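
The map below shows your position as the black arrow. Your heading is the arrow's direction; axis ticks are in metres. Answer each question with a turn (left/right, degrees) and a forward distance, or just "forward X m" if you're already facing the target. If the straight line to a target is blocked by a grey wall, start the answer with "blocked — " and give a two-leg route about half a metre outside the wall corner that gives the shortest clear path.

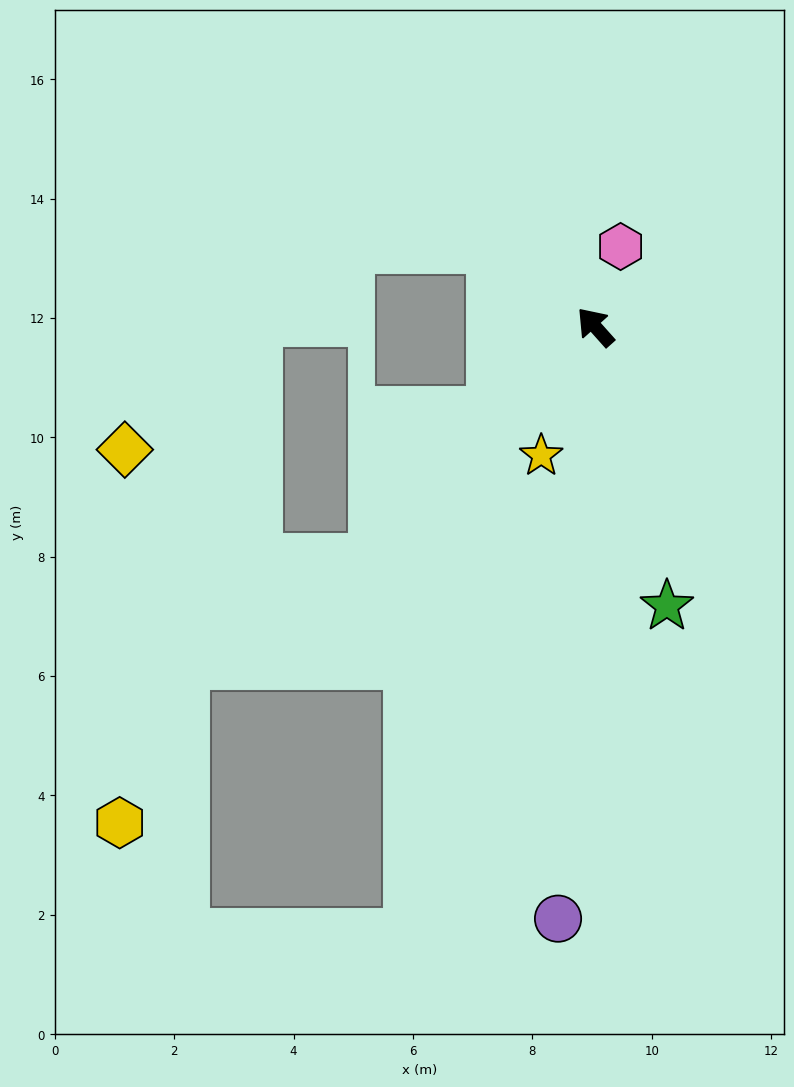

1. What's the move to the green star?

turn left 153°, forward 4.8 m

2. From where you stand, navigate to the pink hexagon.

turn right 59°, forward 1.4 m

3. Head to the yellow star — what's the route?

turn left 115°, forward 2.3 m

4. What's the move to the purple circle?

turn left 135°, forward 9.9 m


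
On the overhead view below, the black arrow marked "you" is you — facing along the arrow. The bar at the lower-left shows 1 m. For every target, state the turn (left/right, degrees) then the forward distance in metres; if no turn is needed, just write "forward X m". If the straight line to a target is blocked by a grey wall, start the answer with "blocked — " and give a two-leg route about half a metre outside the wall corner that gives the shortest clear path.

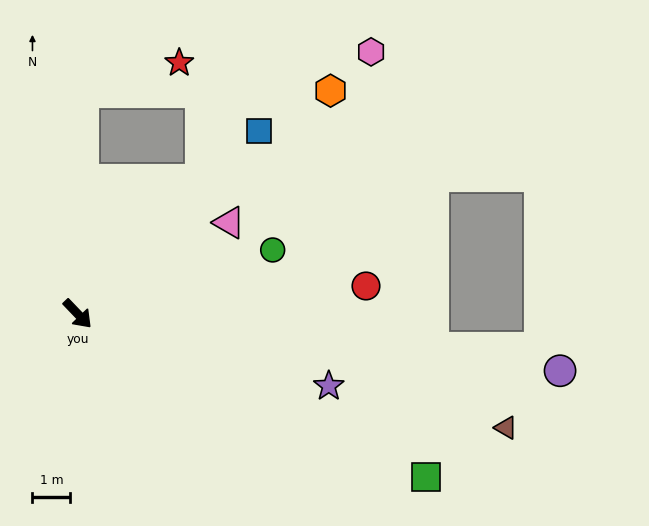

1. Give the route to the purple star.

turn left 30°, forward 6.9 m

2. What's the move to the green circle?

turn left 64°, forward 5.4 m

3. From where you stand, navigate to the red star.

blocked — turn left 135°, forward 5.9 m, then turn right 72°, forward 2.6 m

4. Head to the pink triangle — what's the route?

turn left 77°, forward 4.7 m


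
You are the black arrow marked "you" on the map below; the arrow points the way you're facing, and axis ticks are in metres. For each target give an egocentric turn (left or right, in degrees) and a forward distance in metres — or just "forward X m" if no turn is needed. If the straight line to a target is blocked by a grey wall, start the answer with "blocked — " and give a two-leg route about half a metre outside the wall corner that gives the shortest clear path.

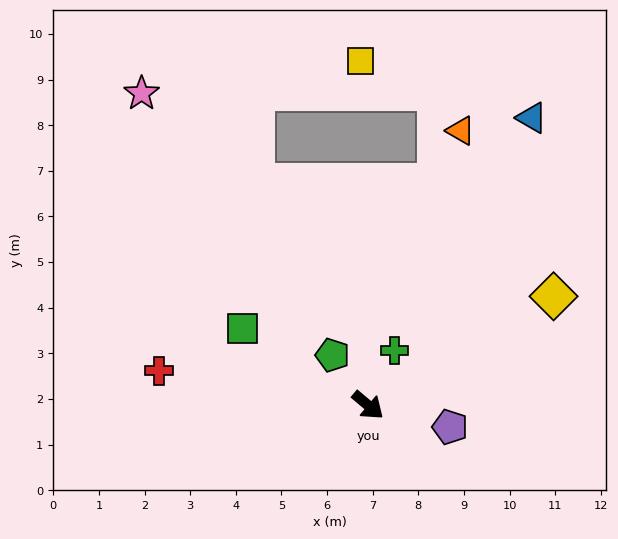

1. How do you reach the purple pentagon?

turn left 25°, forward 1.9 m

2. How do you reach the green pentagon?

turn left 165°, forward 1.3 m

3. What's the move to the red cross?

turn right 149°, forward 4.6 m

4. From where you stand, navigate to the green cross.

turn left 104°, forward 1.3 m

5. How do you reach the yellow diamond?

turn left 70°, forward 4.7 m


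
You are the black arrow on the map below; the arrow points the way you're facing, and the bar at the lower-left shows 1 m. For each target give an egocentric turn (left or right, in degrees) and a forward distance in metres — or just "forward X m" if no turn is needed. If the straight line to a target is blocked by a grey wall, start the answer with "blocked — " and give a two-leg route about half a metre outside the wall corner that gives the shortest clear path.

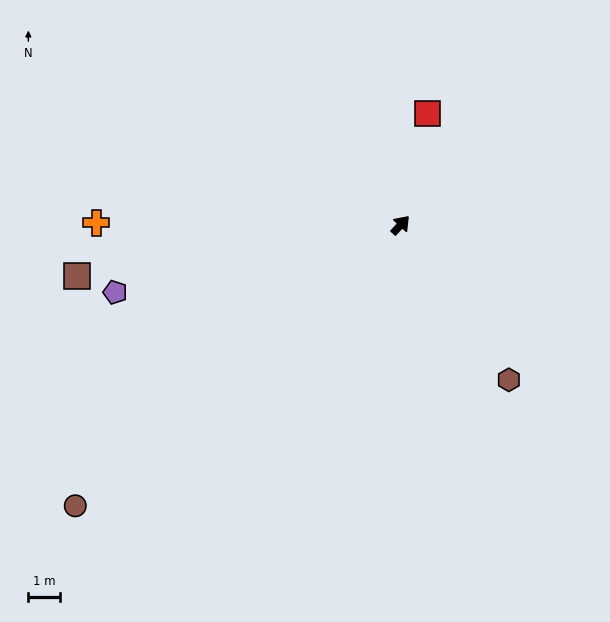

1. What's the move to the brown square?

turn left 142°, forward 10.4 m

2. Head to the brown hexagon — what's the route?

turn right 102°, forward 6.0 m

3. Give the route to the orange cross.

turn left 132°, forward 9.6 m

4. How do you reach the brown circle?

turn left 173°, forward 13.6 m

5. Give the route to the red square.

turn left 29°, forward 3.6 m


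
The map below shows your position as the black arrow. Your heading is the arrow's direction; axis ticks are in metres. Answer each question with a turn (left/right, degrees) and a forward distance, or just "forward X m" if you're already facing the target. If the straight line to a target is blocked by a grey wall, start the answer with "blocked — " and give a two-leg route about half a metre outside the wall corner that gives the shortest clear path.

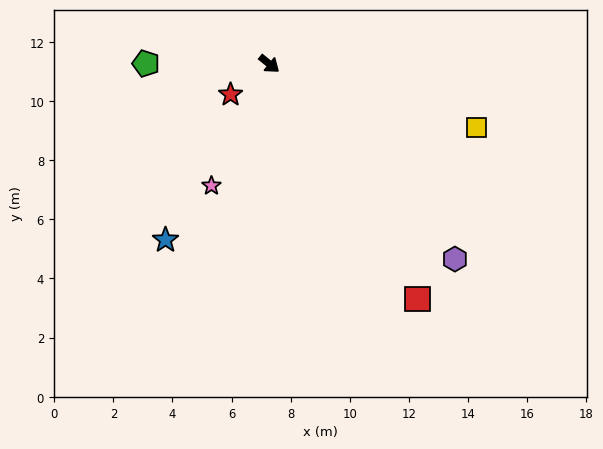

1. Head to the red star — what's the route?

turn right 103°, forward 1.7 m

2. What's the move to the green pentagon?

turn right 141°, forward 4.2 m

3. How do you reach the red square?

turn right 19°, forward 9.4 m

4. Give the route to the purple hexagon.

turn right 7°, forward 9.1 m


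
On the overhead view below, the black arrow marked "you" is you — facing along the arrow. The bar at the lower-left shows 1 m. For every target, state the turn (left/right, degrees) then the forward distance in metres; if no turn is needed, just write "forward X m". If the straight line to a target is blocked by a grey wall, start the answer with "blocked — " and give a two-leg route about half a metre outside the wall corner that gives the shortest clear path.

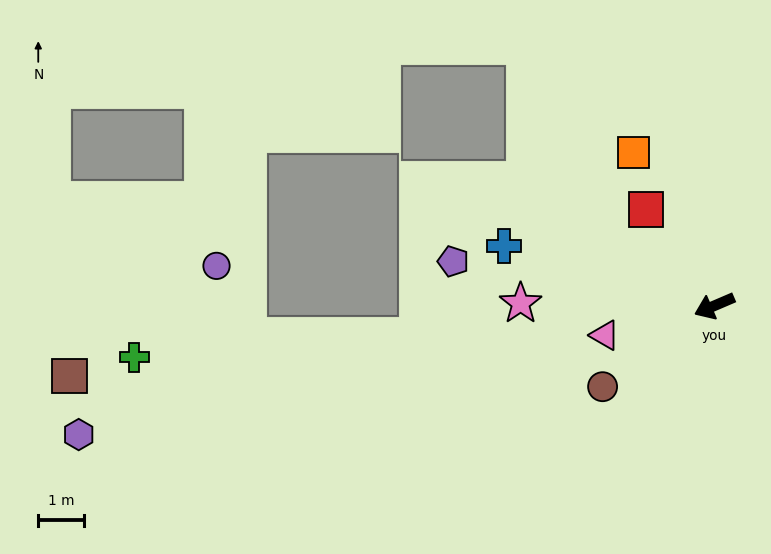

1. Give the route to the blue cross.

turn right 39°, forward 4.8 m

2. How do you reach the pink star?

turn right 24°, forward 4.3 m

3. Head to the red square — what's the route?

turn right 78°, forward 2.6 m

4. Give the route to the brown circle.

turn left 13°, forward 3.0 m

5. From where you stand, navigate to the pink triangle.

turn right 8°, forward 2.5 m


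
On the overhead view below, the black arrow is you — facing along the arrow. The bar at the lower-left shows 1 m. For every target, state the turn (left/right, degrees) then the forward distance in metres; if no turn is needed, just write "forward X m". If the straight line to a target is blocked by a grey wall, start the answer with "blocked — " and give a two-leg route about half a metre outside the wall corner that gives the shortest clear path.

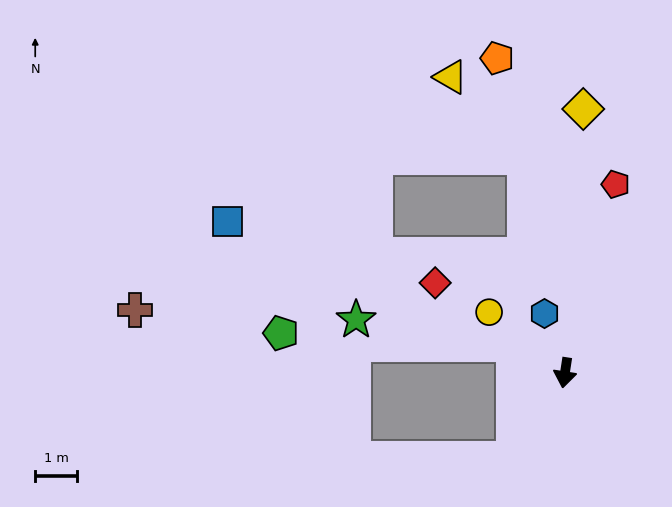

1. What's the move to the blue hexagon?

turn right 152°, forward 1.5 m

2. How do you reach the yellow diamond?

turn right 175°, forward 6.4 m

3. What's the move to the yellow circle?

turn right 120°, forward 2.3 m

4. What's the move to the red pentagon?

turn left 174°, forward 4.7 m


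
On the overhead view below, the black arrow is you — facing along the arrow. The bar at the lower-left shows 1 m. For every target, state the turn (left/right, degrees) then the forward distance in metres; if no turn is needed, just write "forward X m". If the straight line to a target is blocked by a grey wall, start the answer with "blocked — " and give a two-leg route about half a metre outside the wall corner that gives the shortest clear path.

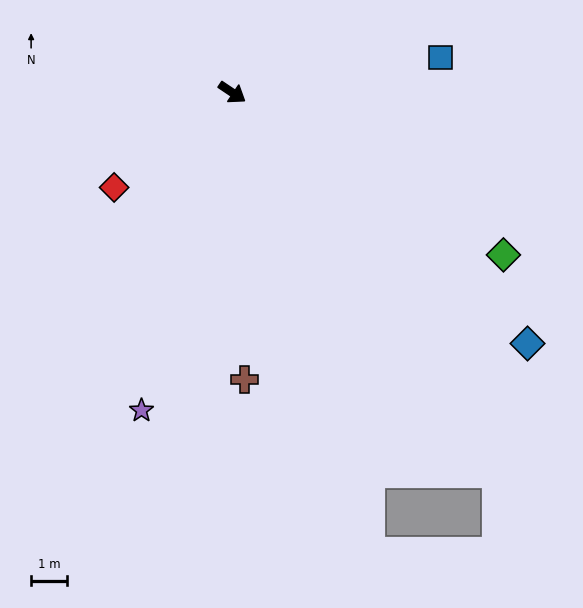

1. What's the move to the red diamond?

turn right 107°, forward 4.2 m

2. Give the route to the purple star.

turn right 72°, forward 9.1 m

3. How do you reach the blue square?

turn left 43°, forward 5.8 m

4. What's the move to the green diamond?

turn left 3°, forward 8.7 m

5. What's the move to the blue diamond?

turn right 7°, forward 10.7 m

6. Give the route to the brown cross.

turn right 54°, forward 7.9 m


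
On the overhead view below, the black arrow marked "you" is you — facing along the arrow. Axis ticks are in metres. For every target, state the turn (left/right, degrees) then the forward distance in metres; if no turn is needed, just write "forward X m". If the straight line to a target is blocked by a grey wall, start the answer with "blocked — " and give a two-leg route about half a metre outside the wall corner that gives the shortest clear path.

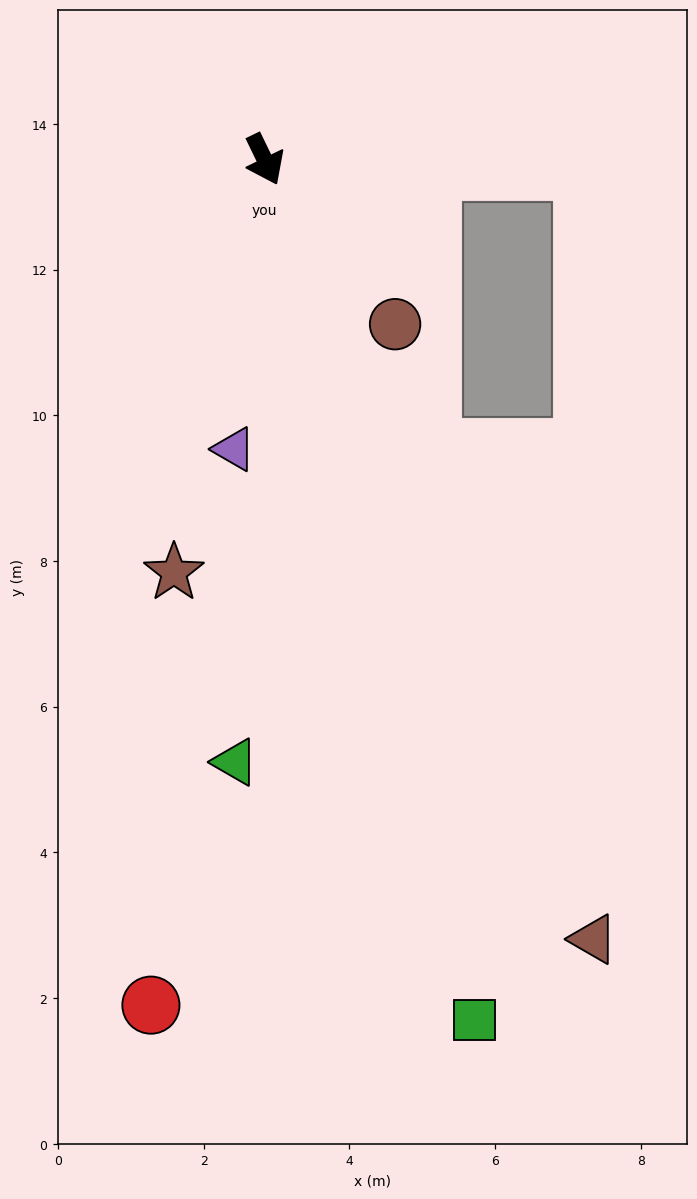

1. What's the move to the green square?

turn right 12°, forward 12.2 m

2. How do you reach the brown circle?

turn left 12°, forward 2.9 m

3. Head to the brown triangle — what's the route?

turn right 3°, forward 11.6 m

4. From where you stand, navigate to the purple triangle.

turn right 32°, forward 4.0 m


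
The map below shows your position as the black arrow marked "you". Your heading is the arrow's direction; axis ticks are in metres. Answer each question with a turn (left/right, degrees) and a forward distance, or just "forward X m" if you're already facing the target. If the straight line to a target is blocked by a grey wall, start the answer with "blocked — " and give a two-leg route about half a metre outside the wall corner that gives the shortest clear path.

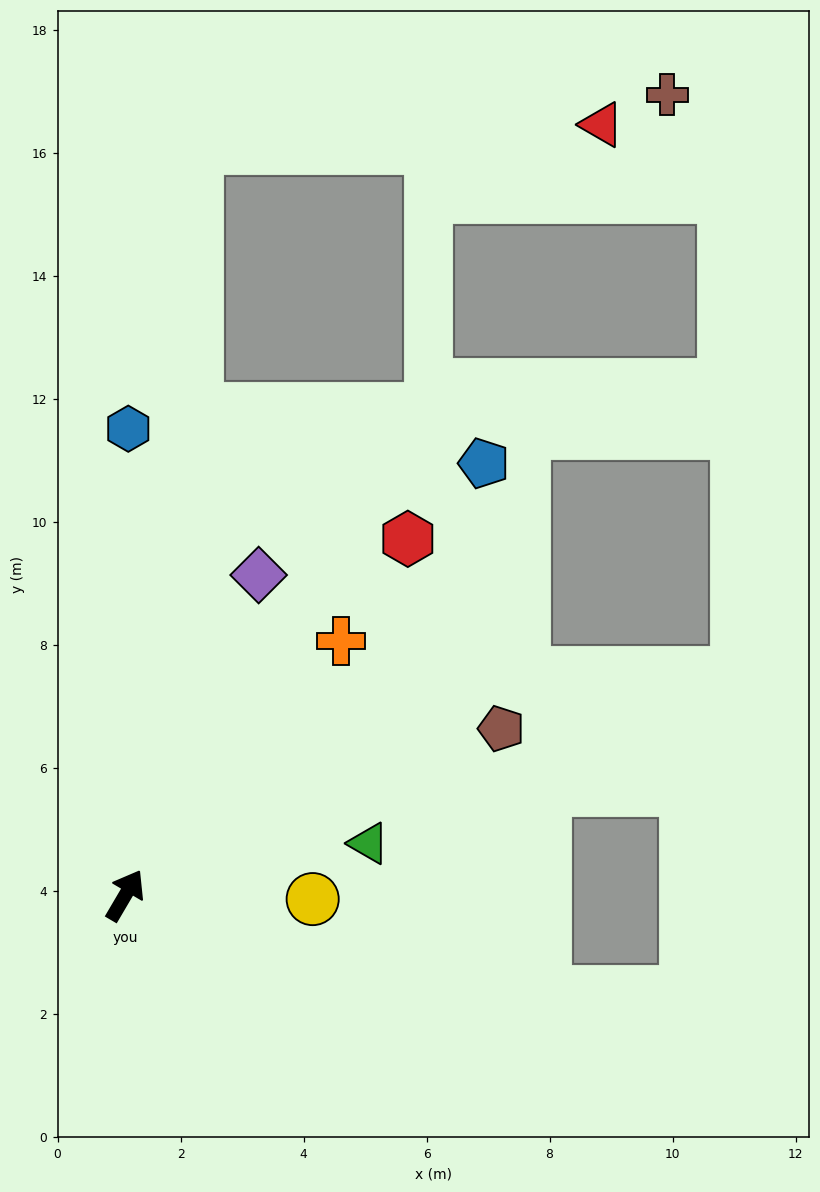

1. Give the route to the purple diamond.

turn left 8°, forward 5.6 m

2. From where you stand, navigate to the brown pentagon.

turn right 36°, forward 6.7 m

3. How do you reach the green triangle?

turn right 47°, forward 4.0 m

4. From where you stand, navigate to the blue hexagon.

turn left 30°, forward 7.6 m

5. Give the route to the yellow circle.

turn right 61°, forward 3.0 m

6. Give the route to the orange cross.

turn right 10°, forward 5.4 m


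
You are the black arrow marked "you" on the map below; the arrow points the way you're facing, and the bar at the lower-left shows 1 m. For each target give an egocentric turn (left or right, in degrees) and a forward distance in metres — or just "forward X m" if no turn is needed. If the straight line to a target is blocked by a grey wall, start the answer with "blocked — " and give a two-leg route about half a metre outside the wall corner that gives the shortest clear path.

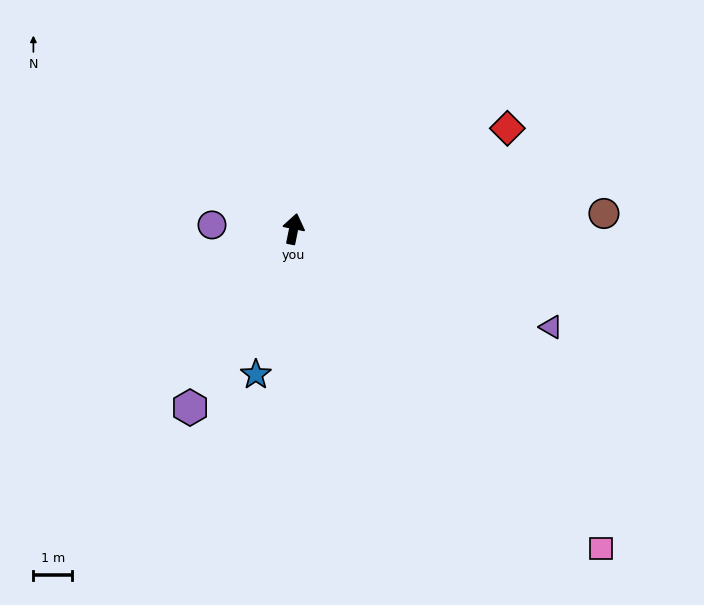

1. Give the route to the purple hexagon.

turn left 161°, forward 5.3 m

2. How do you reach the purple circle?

turn left 99°, forward 2.1 m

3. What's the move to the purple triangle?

turn right 99°, forward 7.1 m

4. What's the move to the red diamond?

turn right 53°, forward 6.1 m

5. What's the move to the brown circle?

turn right 76°, forward 8.0 m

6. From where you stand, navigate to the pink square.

turn right 125°, forward 11.4 m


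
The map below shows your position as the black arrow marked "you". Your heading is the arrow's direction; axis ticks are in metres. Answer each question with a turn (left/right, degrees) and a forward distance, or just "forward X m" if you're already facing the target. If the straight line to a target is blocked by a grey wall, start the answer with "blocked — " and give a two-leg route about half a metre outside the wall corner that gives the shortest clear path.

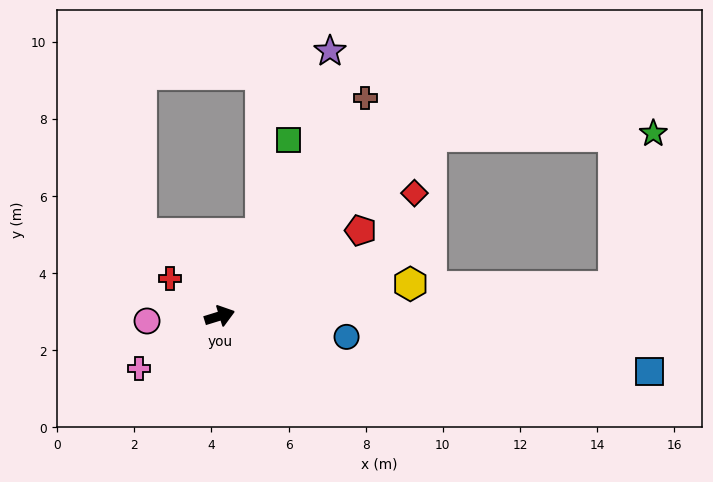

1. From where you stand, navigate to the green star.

blocked — turn left 23°, forward 7.2 m, then turn right 40°, forward 5.8 m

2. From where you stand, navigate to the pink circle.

turn left 167°, forward 1.9 m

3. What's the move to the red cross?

turn left 126°, forward 1.6 m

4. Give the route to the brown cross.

turn left 39°, forward 6.8 m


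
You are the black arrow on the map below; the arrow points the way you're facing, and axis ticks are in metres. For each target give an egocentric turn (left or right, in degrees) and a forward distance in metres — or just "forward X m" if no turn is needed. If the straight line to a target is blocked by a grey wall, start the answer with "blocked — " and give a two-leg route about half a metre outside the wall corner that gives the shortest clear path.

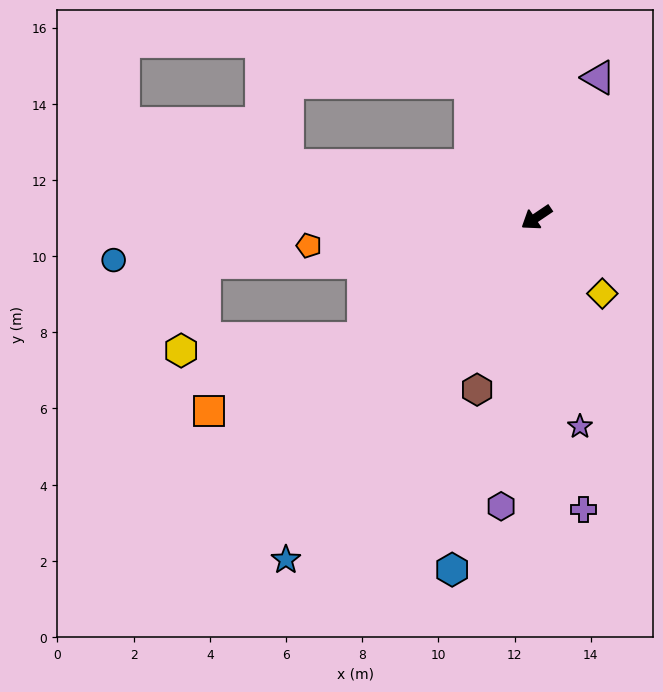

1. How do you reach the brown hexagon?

turn left 37°, forward 4.8 m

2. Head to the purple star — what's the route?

turn left 68°, forward 5.6 m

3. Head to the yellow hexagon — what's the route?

blocked — forward 5.5 m, then turn right 30°, forward 4.8 m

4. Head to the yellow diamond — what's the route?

turn left 97°, forward 2.6 m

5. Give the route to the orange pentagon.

turn right 27°, forward 6.0 m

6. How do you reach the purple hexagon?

turn left 49°, forward 7.6 m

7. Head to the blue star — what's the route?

turn left 20°, forward 11.1 m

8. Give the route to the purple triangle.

turn right 148°, forward 4.0 m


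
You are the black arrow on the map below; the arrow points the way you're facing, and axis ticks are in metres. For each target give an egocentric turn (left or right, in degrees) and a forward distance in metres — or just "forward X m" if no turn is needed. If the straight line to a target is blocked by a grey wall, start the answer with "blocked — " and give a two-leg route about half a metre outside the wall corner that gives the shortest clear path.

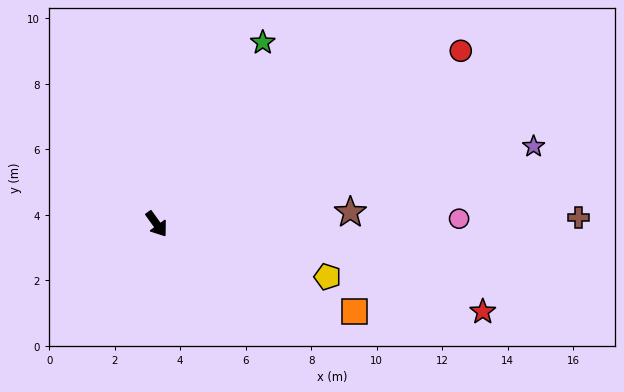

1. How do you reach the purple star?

turn left 66°, forward 11.7 m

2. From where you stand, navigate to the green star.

turn left 114°, forward 6.4 m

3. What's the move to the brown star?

turn left 58°, forward 5.9 m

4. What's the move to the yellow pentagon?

turn left 37°, forward 5.5 m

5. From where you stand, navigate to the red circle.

turn left 84°, forward 10.7 m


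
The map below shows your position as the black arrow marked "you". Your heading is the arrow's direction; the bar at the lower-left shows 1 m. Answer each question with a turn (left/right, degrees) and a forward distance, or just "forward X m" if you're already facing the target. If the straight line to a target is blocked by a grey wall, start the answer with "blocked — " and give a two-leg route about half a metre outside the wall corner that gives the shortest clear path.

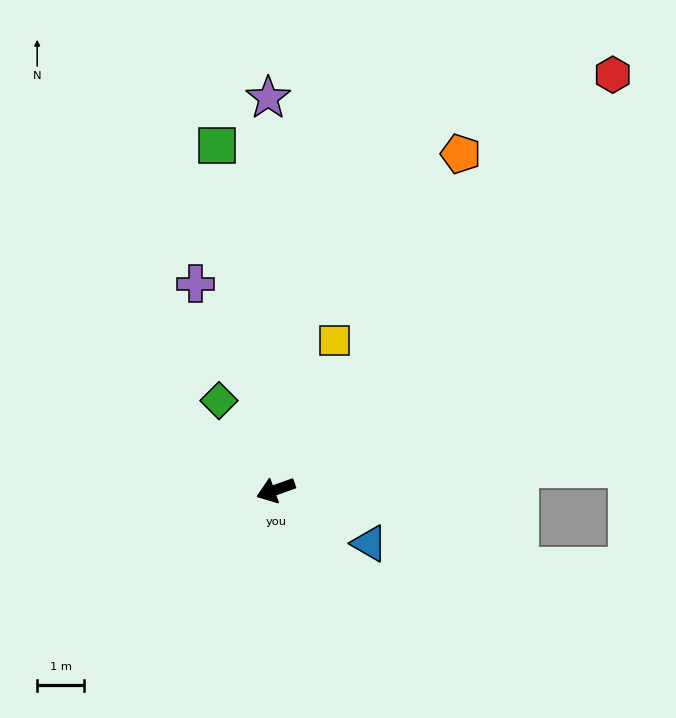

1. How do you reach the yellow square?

turn right 131°, forward 3.4 m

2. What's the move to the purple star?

turn right 109°, forward 8.4 m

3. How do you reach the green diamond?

turn right 77°, forward 2.3 m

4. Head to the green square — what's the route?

turn right 100°, forward 7.5 m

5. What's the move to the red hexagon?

turn right 149°, forward 11.5 m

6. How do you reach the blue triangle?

turn left 131°, forward 2.3 m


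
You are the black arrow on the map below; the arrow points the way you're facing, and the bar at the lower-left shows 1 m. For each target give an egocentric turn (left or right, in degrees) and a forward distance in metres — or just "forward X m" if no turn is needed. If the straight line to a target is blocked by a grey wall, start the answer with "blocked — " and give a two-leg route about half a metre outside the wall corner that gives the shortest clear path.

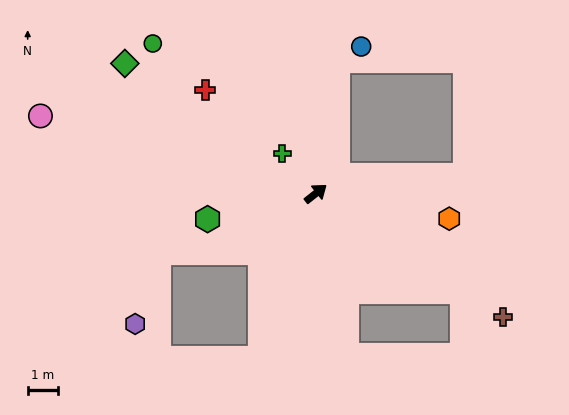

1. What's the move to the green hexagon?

turn left 155°, forward 3.7 m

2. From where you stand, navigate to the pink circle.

turn left 126°, forward 9.5 m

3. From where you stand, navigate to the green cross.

turn left 92°, forward 1.7 m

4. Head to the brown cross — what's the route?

turn right 72°, forward 7.4 m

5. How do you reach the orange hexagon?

turn right 49°, forward 4.5 m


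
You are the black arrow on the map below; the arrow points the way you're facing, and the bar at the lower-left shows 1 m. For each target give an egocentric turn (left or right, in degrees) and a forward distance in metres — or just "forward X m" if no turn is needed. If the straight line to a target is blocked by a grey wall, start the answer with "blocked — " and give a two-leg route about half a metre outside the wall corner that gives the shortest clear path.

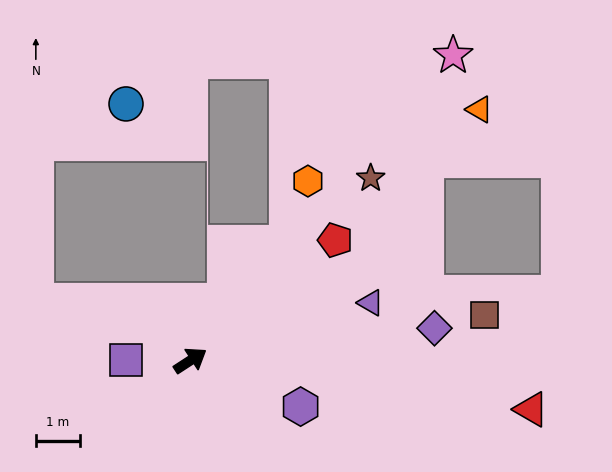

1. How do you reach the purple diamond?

turn right 26°, forward 5.6 m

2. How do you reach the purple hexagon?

turn right 56°, forward 2.7 m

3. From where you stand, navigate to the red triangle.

turn right 41°, forward 7.9 m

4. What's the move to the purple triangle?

turn right 15°, forward 4.3 m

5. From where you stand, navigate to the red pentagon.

turn left 7°, forward 4.3 m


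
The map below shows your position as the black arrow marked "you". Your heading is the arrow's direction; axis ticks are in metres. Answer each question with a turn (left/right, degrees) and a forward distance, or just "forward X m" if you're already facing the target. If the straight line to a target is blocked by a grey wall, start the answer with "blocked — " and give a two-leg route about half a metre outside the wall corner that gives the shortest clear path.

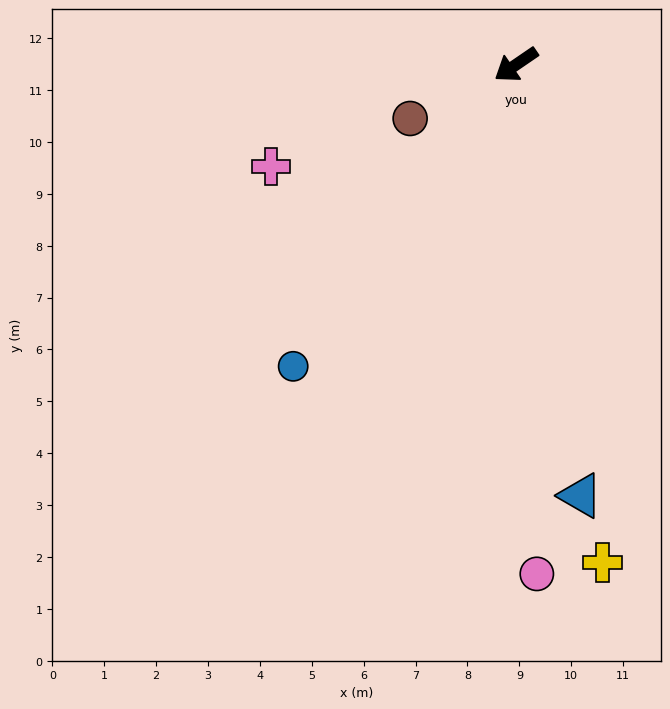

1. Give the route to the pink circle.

turn left 58°, forward 9.8 m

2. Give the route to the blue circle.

turn left 19°, forward 7.2 m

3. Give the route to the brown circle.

turn right 7°, forward 2.3 m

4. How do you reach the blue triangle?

turn left 64°, forward 8.4 m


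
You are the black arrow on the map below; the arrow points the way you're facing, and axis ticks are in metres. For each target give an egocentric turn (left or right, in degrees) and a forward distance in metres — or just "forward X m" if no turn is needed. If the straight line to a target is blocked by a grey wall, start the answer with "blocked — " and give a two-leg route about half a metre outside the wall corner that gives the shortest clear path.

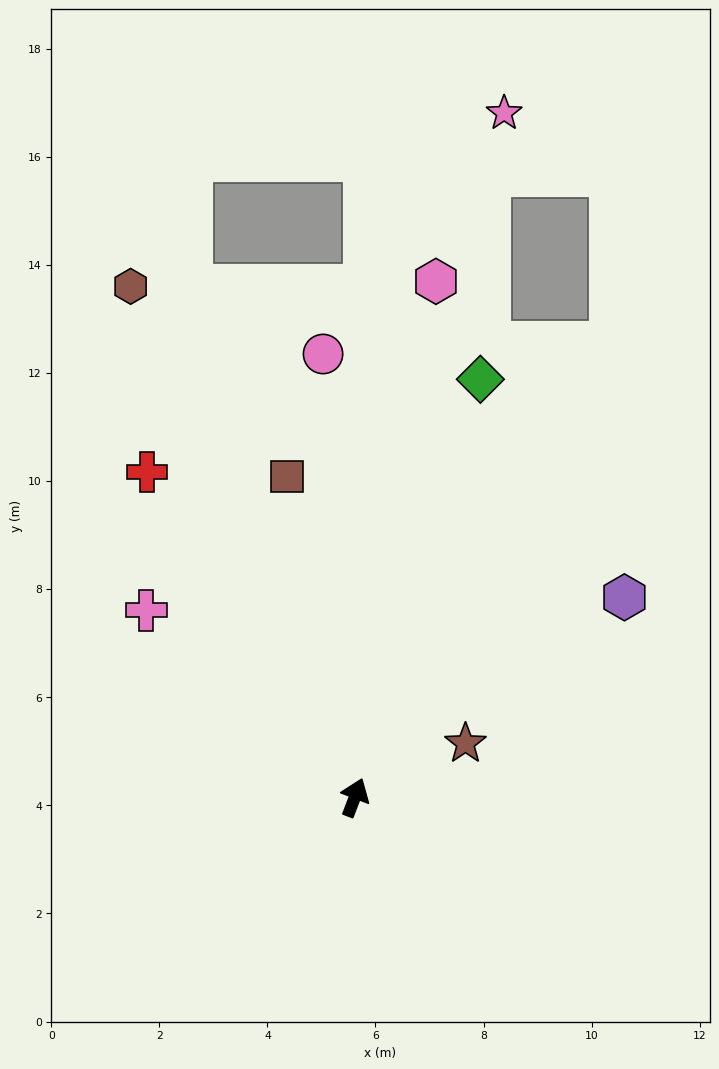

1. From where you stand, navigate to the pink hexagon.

turn left 12°, forward 9.7 m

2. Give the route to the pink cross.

turn left 69°, forward 5.2 m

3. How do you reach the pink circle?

turn left 25°, forward 8.2 m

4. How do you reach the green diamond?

turn left 4°, forward 8.1 m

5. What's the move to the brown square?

turn left 33°, forward 6.1 m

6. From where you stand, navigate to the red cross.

turn left 53°, forward 7.1 m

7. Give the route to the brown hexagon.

turn left 45°, forward 10.3 m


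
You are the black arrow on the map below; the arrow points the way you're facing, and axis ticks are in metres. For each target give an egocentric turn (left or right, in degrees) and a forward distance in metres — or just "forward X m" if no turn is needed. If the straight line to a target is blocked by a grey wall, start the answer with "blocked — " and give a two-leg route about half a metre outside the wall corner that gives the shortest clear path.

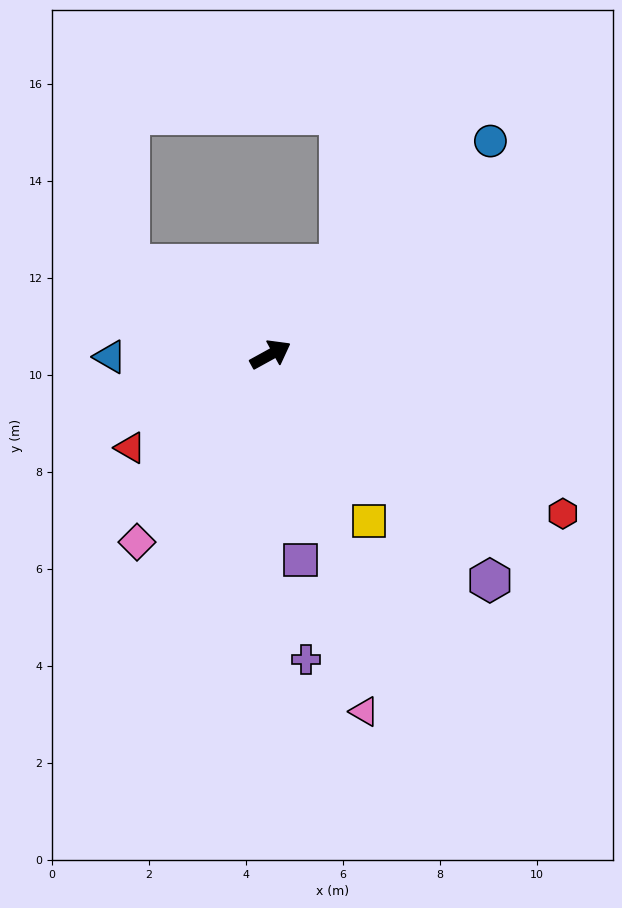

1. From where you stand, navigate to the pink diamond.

turn right 154°, forward 4.8 m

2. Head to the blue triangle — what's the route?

turn left 152°, forward 3.3 m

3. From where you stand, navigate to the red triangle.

turn right 175°, forward 3.5 m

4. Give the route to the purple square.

turn right 110°, forward 4.3 m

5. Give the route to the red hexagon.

turn right 57°, forward 6.9 m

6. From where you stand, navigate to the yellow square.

turn right 88°, forward 4.0 m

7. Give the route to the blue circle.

turn left 15°, forward 6.3 m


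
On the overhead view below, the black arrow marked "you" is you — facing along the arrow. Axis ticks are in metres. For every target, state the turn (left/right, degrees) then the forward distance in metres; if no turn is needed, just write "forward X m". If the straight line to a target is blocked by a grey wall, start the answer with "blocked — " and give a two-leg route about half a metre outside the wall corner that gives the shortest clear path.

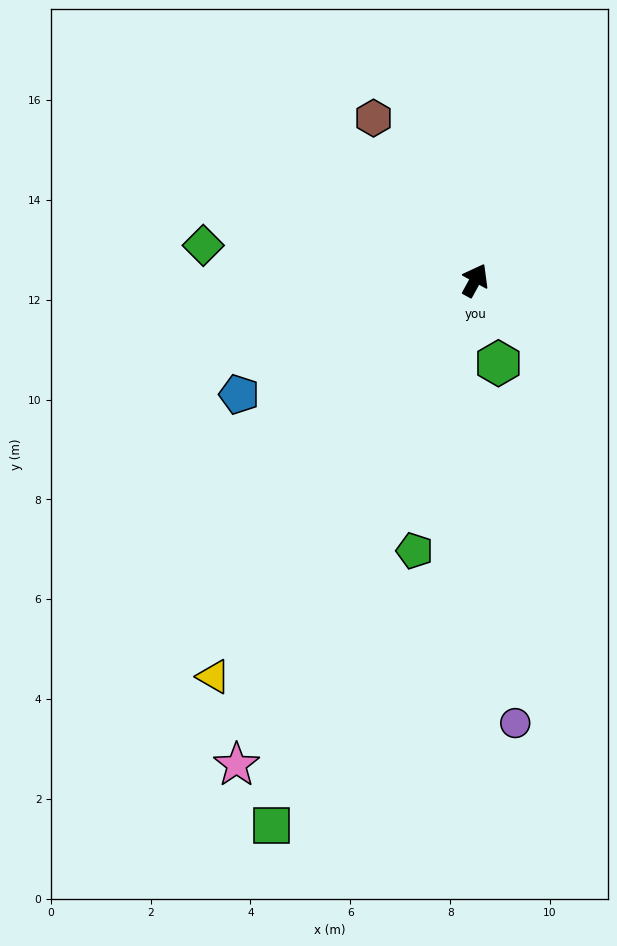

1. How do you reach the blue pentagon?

turn left 145°, forward 5.3 m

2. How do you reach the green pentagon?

turn right 164°, forward 5.6 m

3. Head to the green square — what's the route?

turn right 172°, forward 11.7 m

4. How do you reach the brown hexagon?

turn left 61°, forward 3.8 m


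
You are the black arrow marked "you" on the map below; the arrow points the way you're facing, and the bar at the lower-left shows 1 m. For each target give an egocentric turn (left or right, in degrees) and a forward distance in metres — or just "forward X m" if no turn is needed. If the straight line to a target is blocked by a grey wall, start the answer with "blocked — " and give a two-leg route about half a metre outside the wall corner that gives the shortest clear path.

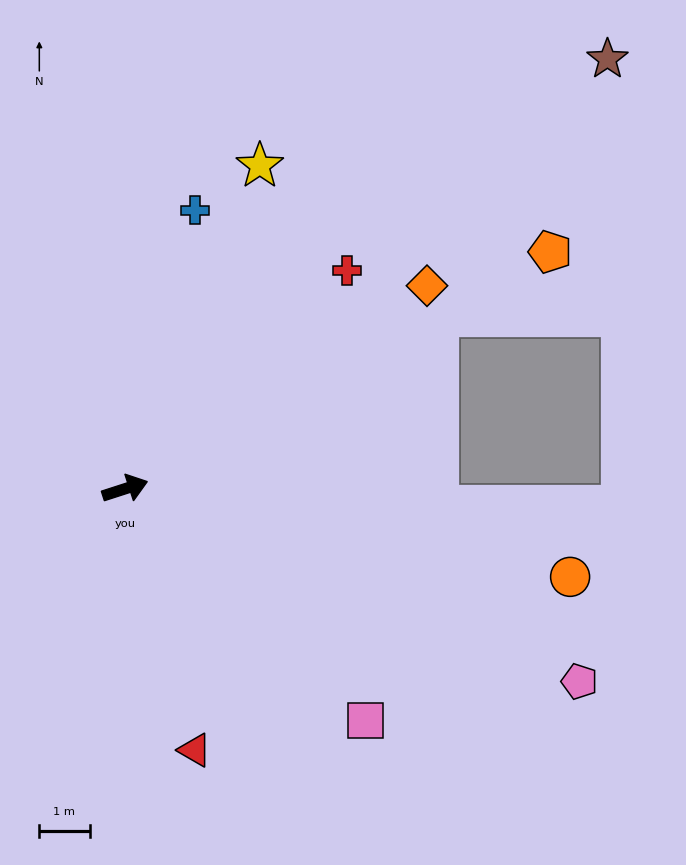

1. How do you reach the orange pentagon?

turn left 11°, forward 9.7 m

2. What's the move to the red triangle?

turn right 93°, forward 5.4 m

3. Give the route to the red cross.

turn left 27°, forward 6.2 m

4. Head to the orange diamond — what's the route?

turn left 16°, forward 7.2 m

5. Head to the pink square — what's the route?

turn right 62°, forward 6.6 m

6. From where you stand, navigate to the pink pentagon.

turn right 41°, forward 9.8 m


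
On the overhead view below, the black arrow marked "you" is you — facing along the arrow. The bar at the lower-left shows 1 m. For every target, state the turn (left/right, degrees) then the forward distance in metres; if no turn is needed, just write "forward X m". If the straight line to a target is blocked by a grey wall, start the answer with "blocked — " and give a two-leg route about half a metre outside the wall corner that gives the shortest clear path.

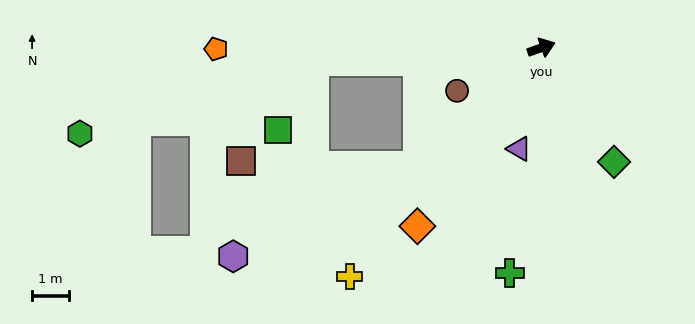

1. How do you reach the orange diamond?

turn right 144°, forward 6.0 m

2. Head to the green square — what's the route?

blocked — turn left 163°, forward 6.3 m, then turn left 61°, forward 2.1 m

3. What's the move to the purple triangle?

turn right 122°, forward 2.8 m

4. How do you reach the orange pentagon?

turn left 161°, forward 8.9 m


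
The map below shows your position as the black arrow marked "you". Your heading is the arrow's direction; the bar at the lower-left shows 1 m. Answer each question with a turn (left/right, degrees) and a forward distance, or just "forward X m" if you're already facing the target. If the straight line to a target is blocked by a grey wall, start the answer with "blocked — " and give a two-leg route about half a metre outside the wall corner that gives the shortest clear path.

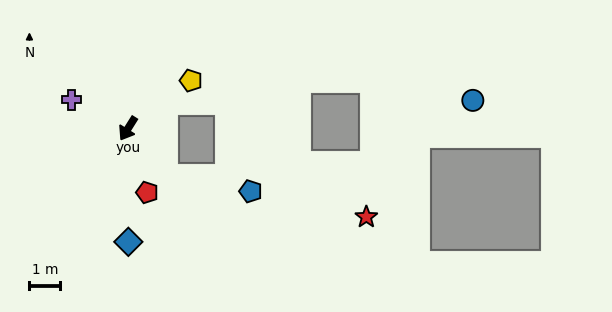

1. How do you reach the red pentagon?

turn left 49°, forward 2.2 m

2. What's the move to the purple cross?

turn right 85°, forward 2.1 m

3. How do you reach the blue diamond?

turn left 32°, forward 3.7 m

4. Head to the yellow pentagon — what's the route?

turn left 159°, forward 2.6 m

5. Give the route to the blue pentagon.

blocked — turn left 69°, forward 2.0 m, then turn left 43°, forward 2.8 m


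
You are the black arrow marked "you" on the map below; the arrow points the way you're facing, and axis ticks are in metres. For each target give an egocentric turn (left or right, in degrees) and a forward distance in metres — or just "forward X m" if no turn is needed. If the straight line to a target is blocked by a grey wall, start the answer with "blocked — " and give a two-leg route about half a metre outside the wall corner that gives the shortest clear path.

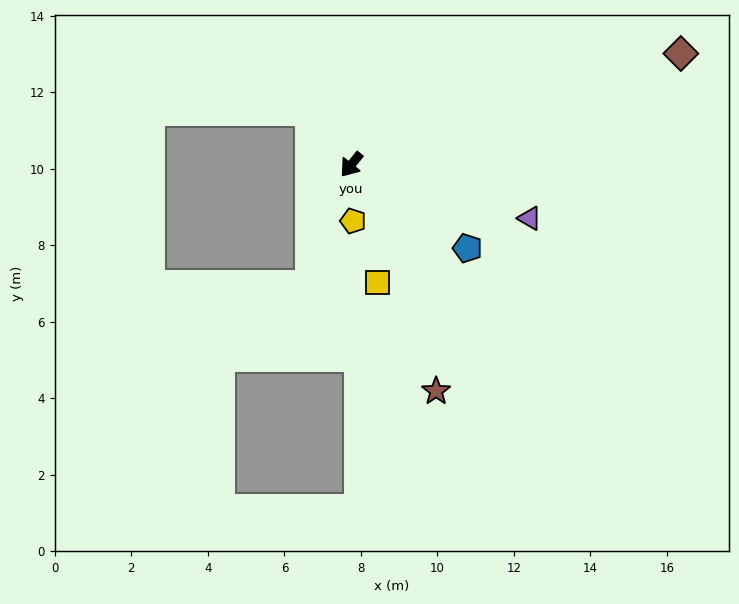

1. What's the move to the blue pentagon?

turn left 93°, forward 3.7 m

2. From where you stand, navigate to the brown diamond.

turn left 147°, forward 9.1 m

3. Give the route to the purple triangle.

turn left 112°, forward 4.9 m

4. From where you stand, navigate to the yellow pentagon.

turn left 40°, forward 1.5 m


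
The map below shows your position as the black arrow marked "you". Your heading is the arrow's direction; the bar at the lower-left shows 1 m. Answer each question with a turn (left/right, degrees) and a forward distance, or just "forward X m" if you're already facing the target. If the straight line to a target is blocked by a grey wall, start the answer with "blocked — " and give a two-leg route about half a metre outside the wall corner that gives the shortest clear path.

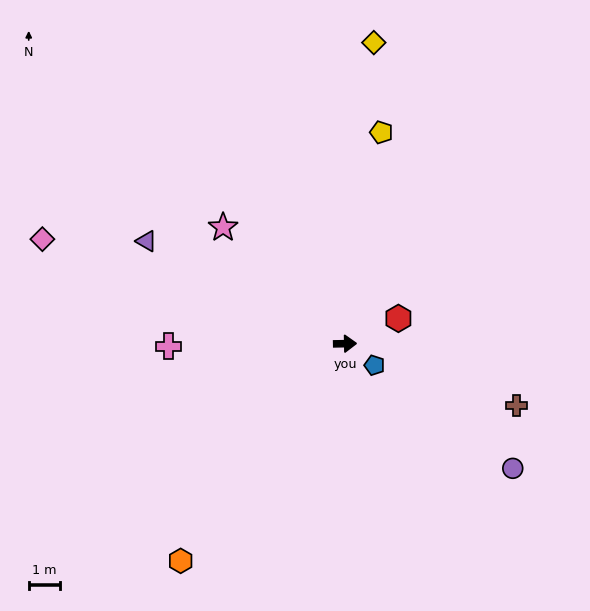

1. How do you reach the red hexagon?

turn left 24°, forward 1.9 m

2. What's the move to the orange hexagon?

turn right 128°, forward 8.8 m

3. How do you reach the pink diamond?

turn left 160°, forward 10.4 m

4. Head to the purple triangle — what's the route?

turn left 152°, forward 7.3 m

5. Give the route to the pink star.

turn left 135°, forward 5.5 m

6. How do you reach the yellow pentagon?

turn left 79°, forward 7.0 m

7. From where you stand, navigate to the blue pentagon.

turn right 37°, forward 1.2 m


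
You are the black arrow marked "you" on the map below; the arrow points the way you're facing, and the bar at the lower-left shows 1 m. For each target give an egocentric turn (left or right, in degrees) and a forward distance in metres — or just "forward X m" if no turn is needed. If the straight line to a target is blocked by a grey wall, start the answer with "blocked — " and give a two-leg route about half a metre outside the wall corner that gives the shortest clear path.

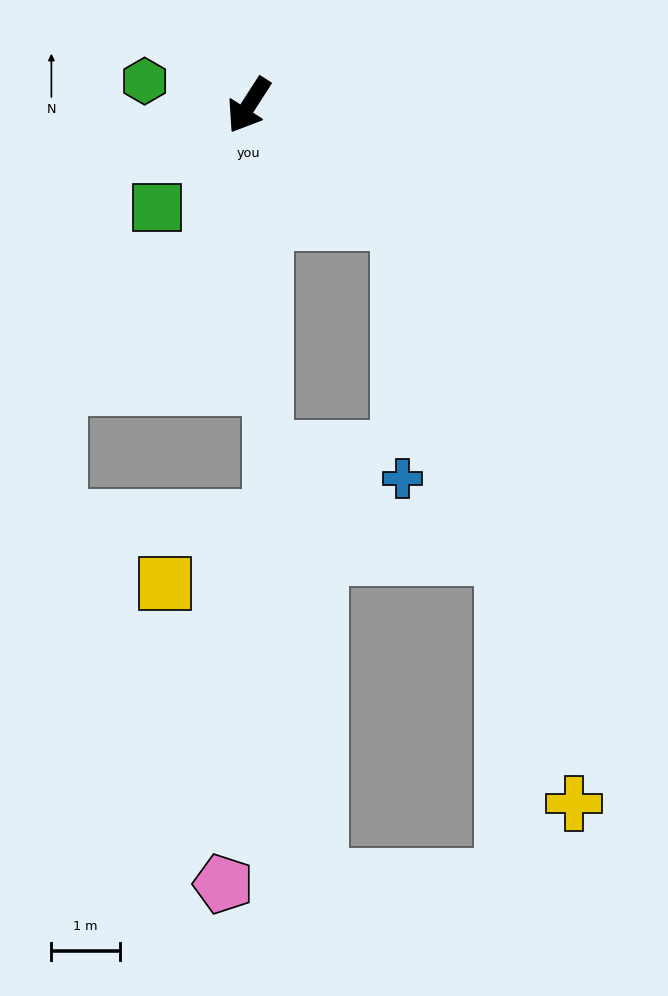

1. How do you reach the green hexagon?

turn right 70°, forward 1.6 m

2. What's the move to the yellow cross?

blocked — turn left 85°, forward 2.8 m, then turn right 36°, forward 8.9 m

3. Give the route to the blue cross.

blocked — turn left 85°, forward 2.8 m, then turn right 52°, forward 3.8 m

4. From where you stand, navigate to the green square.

turn right 9°, forward 2.0 m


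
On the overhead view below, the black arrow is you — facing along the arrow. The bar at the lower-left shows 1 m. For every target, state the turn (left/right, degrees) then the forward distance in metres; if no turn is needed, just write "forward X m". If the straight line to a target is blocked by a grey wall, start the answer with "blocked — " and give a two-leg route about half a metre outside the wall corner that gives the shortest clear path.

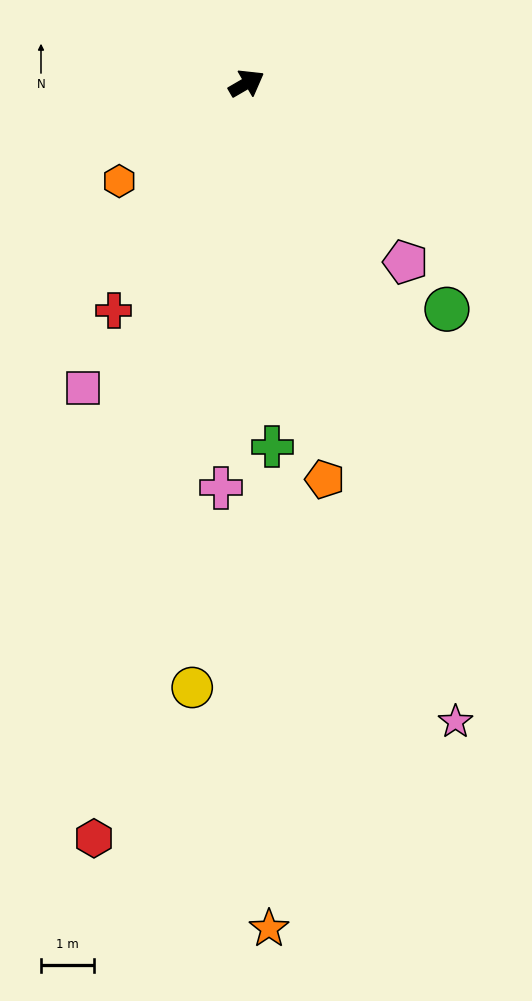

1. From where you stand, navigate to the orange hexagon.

turn right 173°, forward 3.1 m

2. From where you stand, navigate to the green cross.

turn right 116°, forward 6.9 m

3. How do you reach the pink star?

turn right 102°, forward 12.8 m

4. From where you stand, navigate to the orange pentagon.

turn right 109°, forward 7.7 m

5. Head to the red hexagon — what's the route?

turn right 132°, forward 14.6 m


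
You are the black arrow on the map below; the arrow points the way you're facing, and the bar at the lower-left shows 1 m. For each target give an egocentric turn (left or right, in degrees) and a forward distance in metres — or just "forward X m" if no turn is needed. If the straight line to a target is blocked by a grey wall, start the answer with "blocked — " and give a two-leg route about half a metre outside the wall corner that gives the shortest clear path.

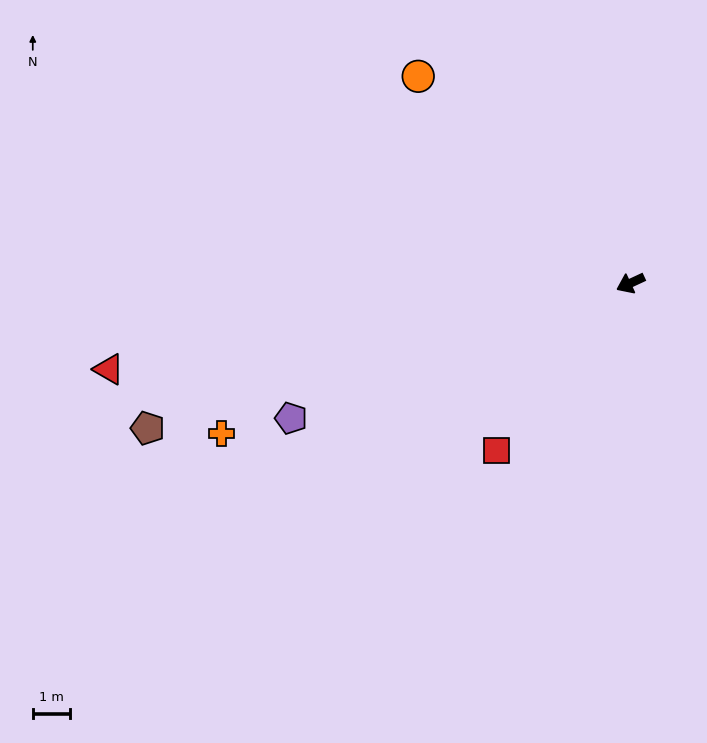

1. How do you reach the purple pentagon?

turn right 3°, forward 9.8 m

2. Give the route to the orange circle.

turn right 69°, forward 7.9 m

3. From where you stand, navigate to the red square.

turn left 26°, forward 5.7 m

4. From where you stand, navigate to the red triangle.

turn right 16°, forward 14.2 m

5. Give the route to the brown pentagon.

turn right 8°, forward 13.5 m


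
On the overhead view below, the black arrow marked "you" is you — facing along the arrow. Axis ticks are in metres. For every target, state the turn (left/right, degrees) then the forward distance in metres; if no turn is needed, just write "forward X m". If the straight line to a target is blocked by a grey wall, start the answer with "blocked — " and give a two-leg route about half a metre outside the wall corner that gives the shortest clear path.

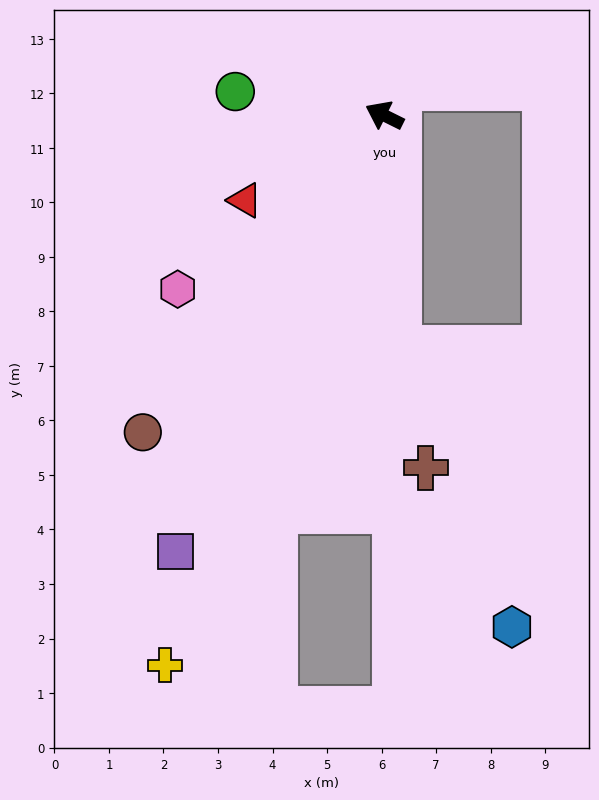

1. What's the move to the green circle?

turn left 17°, forward 2.8 m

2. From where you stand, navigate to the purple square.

turn left 91°, forward 8.9 m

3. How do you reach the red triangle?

turn left 58°, forward 3.0 m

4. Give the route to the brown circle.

turn left 79°, forward 7.3 m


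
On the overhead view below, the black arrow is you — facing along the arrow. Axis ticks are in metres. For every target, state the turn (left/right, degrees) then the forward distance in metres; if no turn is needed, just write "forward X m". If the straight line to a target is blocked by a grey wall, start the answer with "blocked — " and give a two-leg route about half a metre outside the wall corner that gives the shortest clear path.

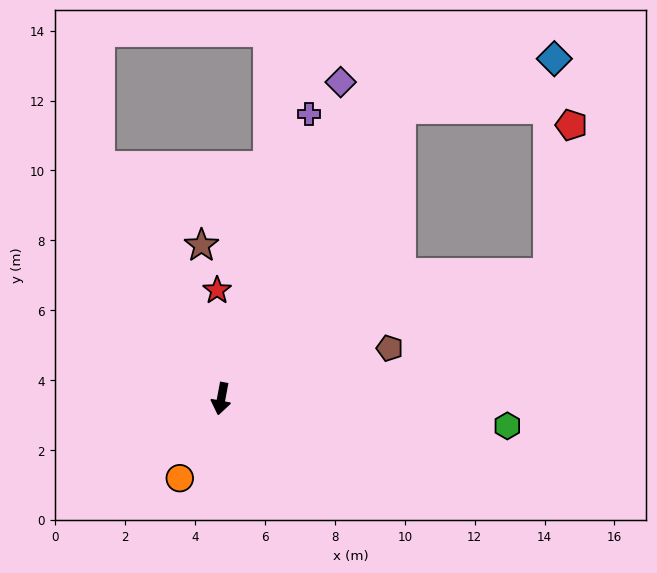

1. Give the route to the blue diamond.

blocked — turn left 159°, forward 9.8 m, then turn right 40°, forward 4.6 m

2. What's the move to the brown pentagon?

turn left 117°, forward 5.0 m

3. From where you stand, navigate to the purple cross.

turn left 173°, forward 8.5 m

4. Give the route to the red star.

turn right 167°, forward 3.1 m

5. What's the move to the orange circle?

turn right 17°, forward 2.6 m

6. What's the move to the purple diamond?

turn left 170°, forward 9.7 m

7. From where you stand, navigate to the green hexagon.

turn left 95°, forward 8.2 m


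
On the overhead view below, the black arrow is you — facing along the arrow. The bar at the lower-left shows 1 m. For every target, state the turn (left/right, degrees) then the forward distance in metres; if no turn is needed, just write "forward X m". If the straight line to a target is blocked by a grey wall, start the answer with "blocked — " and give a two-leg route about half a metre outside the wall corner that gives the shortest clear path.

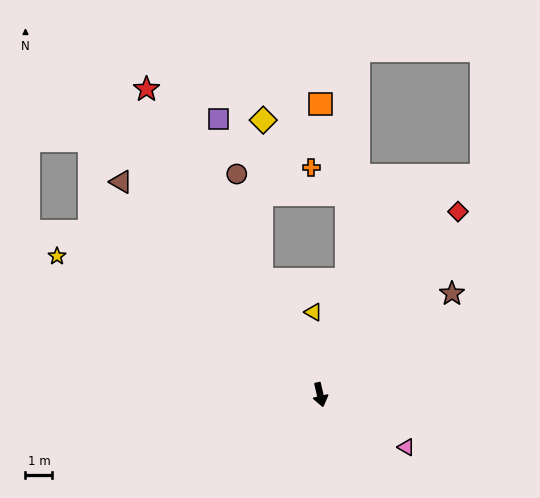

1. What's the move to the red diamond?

turn left 130°, forward 8.5 m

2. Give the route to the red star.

turn right 163°, forward 13.1 m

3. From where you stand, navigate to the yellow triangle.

turn left 172°, forward 3.1 m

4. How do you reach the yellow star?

turn right 131°, forward 11.1 m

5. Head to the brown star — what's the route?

turn left 114°, forward 6.2 m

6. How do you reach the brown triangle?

turn right 150°, forward 10.8 m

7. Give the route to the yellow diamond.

blocked — turn right 166°, forward 4.8 m, then turn right 27°, forward 5.9 m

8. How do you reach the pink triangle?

turn left 46°, forward 3.8 m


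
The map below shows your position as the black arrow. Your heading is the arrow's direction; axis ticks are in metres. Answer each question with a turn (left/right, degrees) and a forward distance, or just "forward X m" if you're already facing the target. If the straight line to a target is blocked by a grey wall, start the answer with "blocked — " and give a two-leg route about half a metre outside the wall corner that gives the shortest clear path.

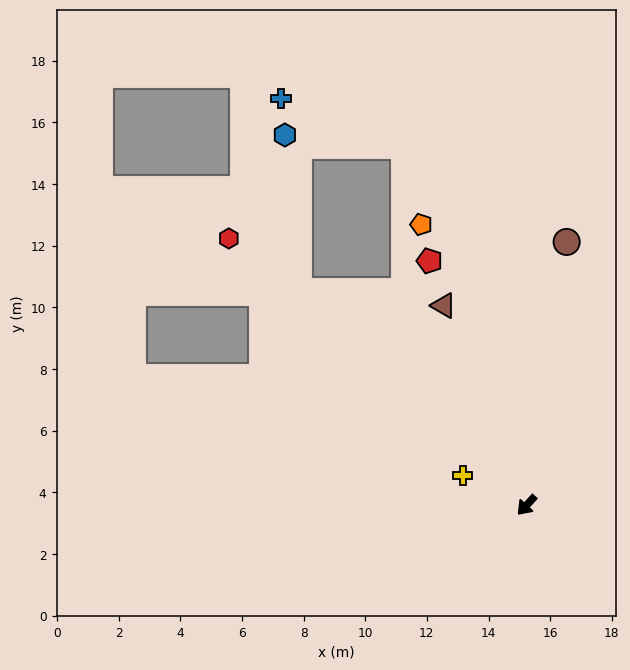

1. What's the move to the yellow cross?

turn right 72°, forward 2.3 m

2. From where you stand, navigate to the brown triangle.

turn right 115°, forward 7.0 m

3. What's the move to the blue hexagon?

blocked — turn right 91°, forward 10.1 m, then turn right 41°, forward 5.1 m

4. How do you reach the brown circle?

turn right 146°, forward 8.6 m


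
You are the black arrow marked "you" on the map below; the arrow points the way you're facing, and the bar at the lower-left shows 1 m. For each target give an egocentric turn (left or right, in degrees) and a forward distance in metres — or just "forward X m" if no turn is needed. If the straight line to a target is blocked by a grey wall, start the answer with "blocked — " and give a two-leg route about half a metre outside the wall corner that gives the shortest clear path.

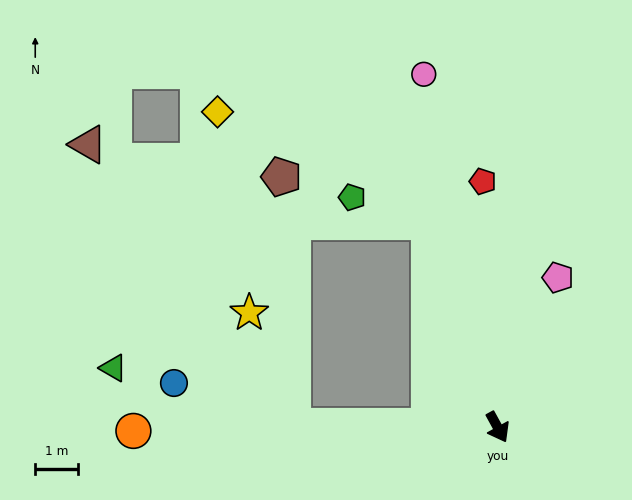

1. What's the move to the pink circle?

turn left 163°, forward 8.5 m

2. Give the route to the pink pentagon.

turn left 129°, forward 3.8 m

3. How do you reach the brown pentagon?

blocked — turn right 119°, forward 4.8 m, then turn right 87°, forward 5.9 m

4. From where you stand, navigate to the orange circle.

turn right 118°, forward 8.6 m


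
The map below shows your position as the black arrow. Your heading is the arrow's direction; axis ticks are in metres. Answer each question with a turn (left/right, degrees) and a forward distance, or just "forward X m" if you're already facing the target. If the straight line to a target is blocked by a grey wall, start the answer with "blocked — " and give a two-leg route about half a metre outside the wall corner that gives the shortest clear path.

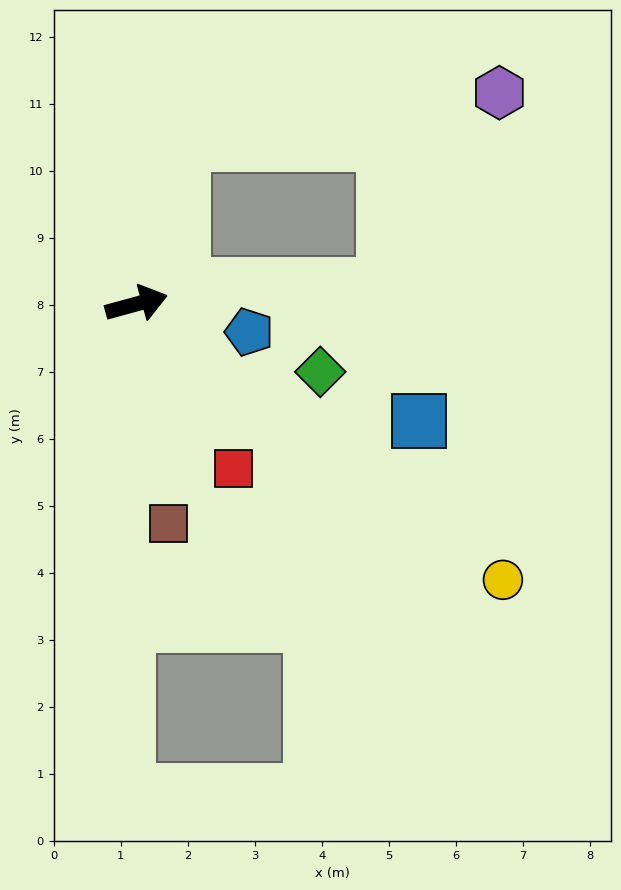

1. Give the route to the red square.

turn right 75°, forward 2.8 m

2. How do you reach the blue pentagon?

turn right 29°, forward 1.7 m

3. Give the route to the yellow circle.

turn right 52°, forward 6.8 m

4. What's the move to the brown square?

turn right 97°, forward 3.3 m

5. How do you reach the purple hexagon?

blocked — turn right 11°, forward 3.7 m, then turn left 55°, forward 3.4 m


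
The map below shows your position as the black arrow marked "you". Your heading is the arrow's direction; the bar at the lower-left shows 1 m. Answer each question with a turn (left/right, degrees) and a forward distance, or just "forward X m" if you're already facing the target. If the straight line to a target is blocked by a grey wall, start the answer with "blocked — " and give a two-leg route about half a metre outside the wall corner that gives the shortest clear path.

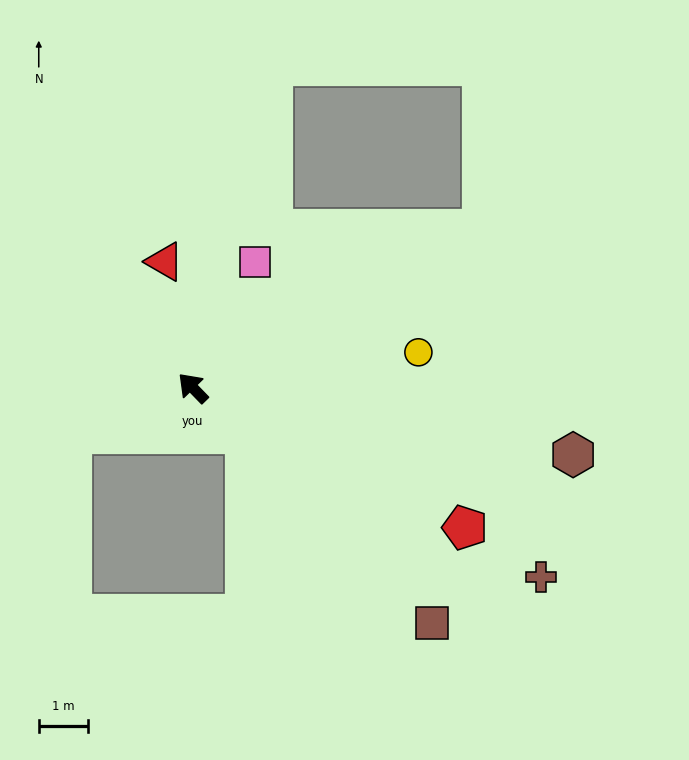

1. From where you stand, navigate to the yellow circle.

turn right 125°, forward 4.7 m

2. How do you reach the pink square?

turn right 70°, forward 2.9 m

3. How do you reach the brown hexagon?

turn right 144°, forward 7.9 m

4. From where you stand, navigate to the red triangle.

turn right 32°, forward 2.6 m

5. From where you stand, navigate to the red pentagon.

turn right 161°, forward 6.2 m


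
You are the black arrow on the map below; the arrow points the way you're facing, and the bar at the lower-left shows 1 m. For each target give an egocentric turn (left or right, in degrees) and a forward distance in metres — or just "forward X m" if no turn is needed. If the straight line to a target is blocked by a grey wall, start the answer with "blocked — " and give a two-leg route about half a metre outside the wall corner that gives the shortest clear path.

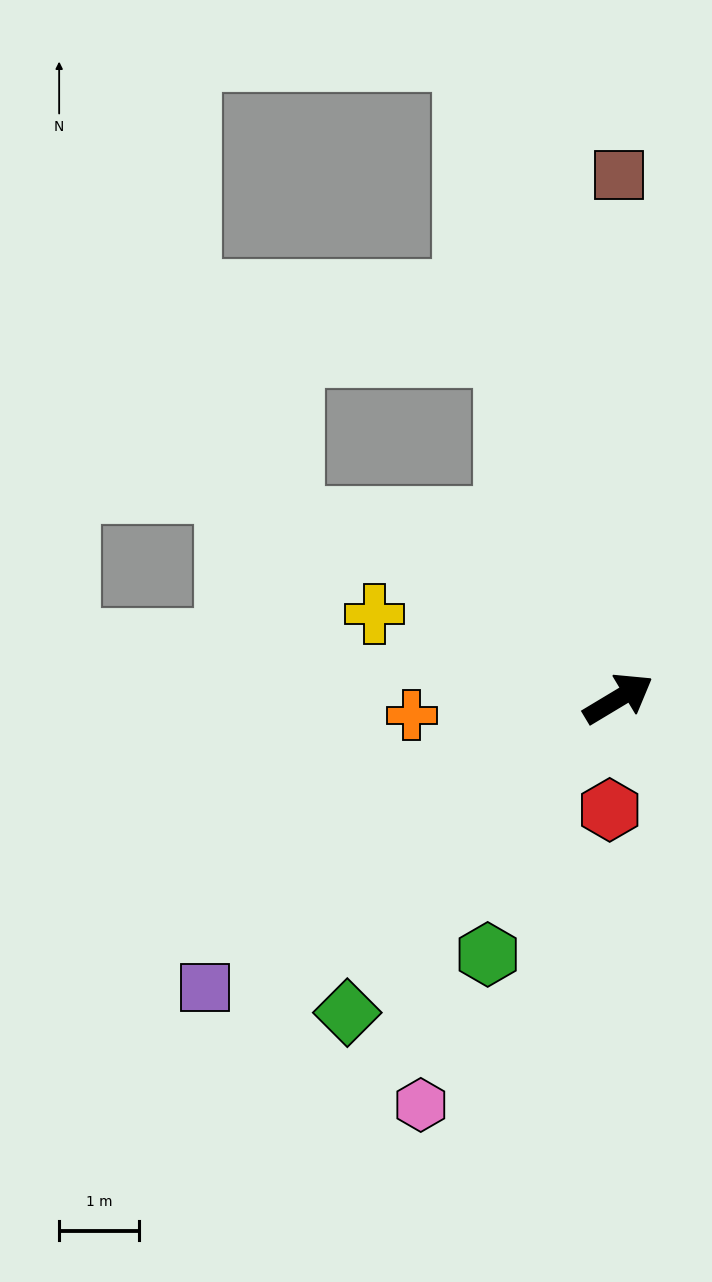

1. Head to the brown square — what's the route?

turn left 59°, forward 6.5 m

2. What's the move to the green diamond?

turn right 162°, forward 5.2 m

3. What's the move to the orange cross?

turn left 154°, forward 2.6 m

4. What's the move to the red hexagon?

turn right 125°, forward 1.4 m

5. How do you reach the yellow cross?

turn left 130°, forward 3.2 m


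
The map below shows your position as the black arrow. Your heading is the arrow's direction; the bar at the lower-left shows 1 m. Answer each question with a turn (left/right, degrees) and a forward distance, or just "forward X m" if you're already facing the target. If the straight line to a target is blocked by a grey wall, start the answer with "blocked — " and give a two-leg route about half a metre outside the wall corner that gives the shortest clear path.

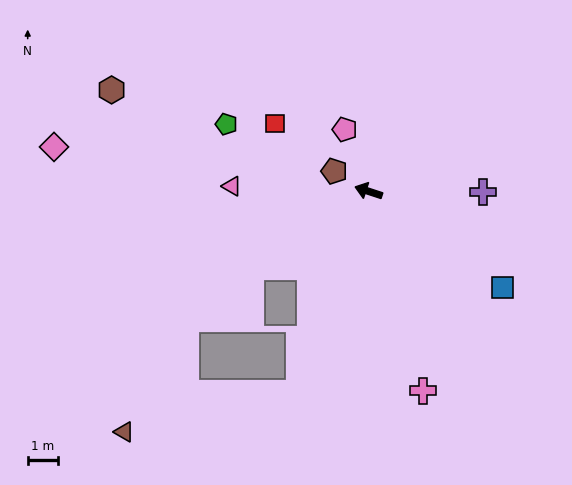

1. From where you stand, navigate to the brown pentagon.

turn right 12°, forward 1.3 m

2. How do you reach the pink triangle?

turn left 16°, forward 4.5 m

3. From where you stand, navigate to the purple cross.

turn right 162°, forward 3.8 m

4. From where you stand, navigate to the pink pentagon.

turn right 51°, forward 2.2 m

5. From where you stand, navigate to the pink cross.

turn left 123°, forward 6.8 m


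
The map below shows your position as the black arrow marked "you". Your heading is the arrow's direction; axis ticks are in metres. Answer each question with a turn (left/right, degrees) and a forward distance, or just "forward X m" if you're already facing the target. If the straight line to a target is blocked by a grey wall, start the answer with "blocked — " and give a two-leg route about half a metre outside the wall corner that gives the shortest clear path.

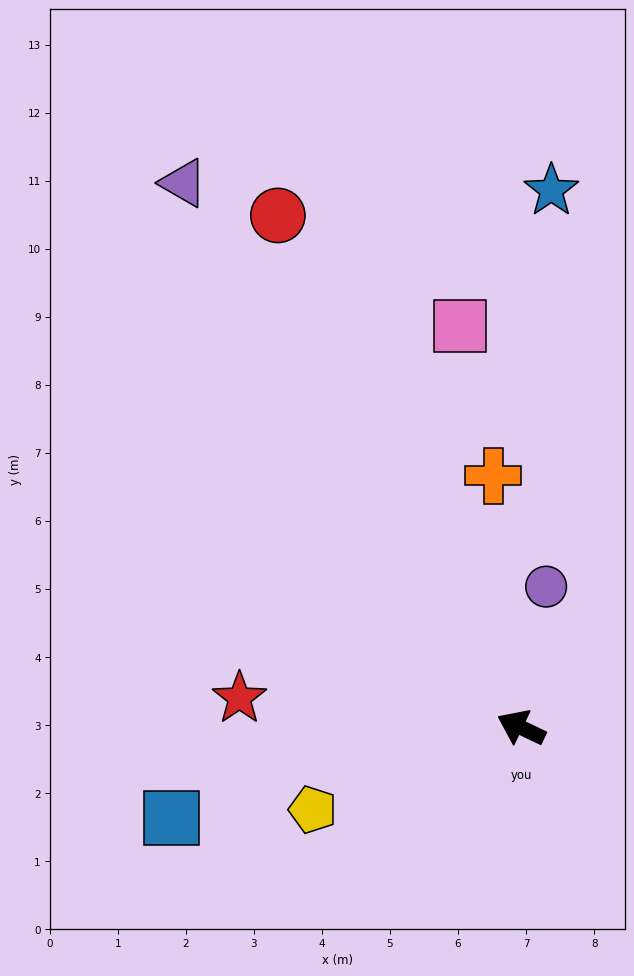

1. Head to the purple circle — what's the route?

turn right 75°, forward 2.1 m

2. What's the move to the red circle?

turn right 39°, forward 8.3 m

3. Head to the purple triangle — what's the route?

turn right 33°, forward 9.4 m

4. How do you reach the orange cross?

turn right 58°, forward 3.7 m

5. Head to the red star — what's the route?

turn left 19°, forward 4.2 m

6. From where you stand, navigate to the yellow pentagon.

turn left 47°, forward 3.3 m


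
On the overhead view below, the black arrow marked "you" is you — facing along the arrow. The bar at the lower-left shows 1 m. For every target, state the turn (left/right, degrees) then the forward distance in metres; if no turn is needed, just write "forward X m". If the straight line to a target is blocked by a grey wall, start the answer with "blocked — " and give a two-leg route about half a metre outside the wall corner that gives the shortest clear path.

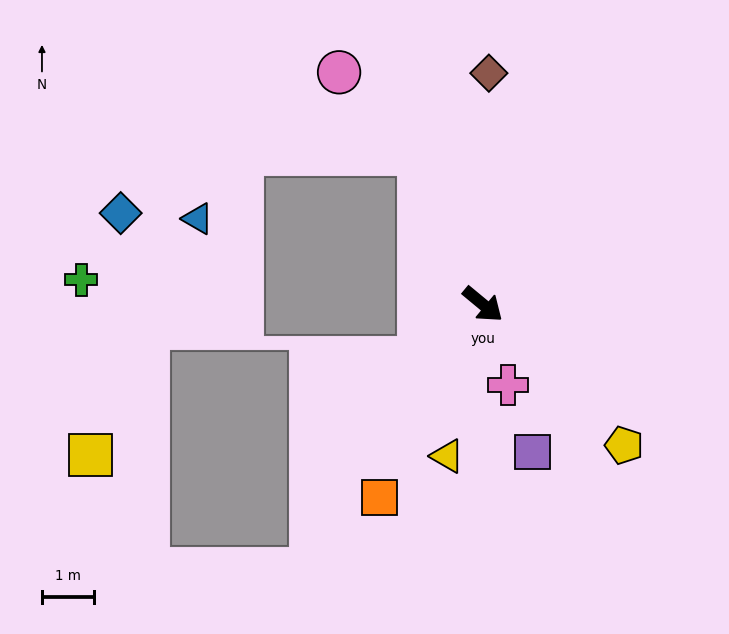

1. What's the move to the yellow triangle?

turn right 64°, forward 3.0 m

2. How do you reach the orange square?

turn right 79°, forward 4.2 m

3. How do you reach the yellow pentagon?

turn right 5°, forward 3.8 m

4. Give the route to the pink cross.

turn right 33°, forward 1.6 m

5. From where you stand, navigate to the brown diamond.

turn left 128°, forward 4.5 m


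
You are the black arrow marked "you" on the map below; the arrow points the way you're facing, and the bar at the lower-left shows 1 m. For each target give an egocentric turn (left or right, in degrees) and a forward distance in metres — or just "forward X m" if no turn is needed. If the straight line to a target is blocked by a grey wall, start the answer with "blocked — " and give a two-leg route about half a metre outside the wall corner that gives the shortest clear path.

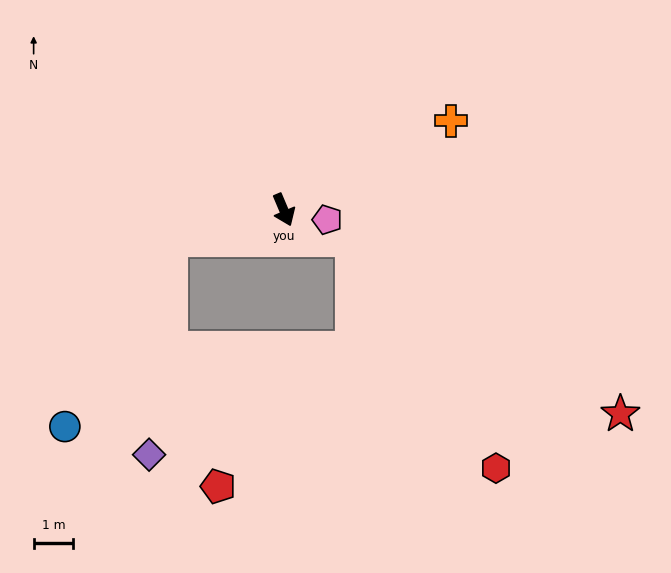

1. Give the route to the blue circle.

blocked — turn right 98°, forward 2.9 m, then turn left 45°, forward 5.4 m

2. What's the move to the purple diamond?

blocked — turn right 98°, forward 2.9 m, then turn left 69°, forward 5.4 m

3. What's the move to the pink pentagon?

turn left 54°, forward 1.1 m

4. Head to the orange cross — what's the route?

turn left 95°, forward 4.8 m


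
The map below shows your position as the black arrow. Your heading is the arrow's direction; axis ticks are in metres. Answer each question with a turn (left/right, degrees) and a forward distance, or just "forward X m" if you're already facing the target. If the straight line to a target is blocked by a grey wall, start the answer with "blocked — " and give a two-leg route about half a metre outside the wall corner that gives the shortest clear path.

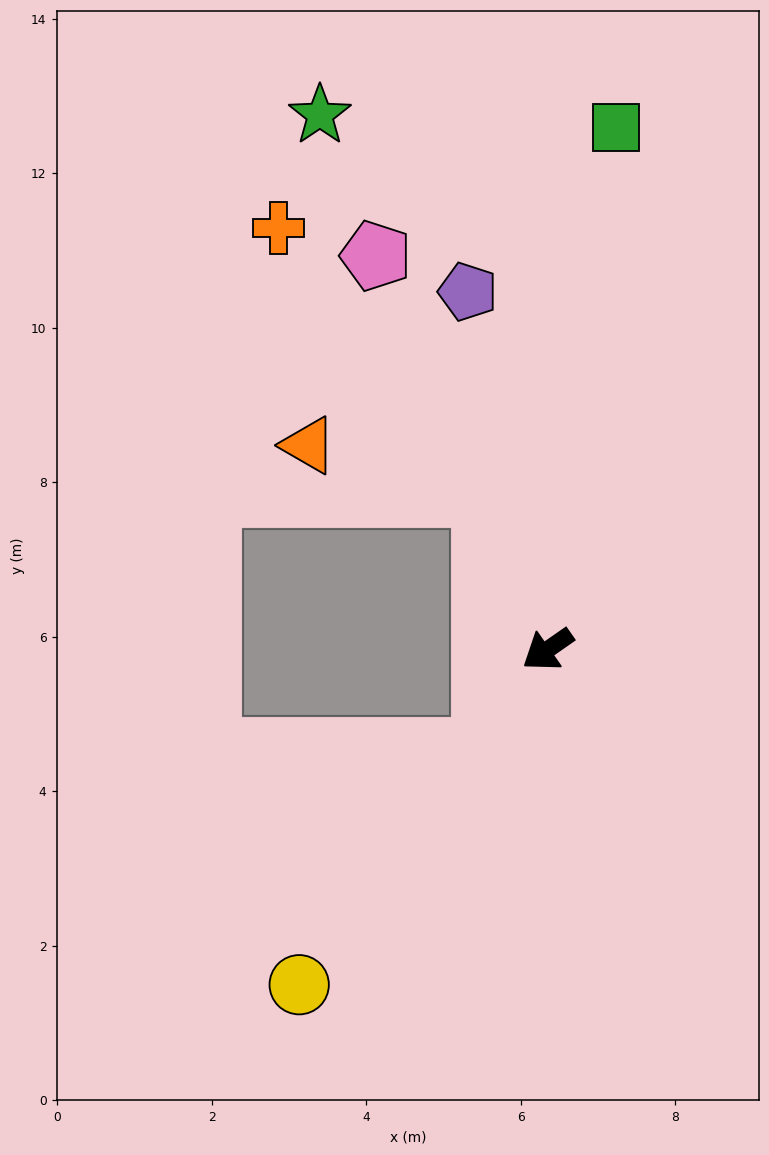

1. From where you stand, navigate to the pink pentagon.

turn right 101°, forward 5.6 m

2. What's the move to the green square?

turn right 132°, forward 6.8 m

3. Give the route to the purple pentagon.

turn right 112°, forward 4.7 m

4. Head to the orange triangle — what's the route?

blocked — turn right 103°, forward 2.2 m, then turn left 53°, forward 2.4 m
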